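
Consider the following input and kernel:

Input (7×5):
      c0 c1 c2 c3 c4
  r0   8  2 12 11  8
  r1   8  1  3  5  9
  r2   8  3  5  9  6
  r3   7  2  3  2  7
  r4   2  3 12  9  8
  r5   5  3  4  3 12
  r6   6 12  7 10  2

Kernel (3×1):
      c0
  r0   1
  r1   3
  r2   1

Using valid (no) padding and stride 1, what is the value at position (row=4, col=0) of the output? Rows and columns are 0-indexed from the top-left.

The receptive field on the input at this output position is [2 / 5 / 6]. Elementwise product with the kernel and sum: 2·1 + 5·3 + 6·1.

23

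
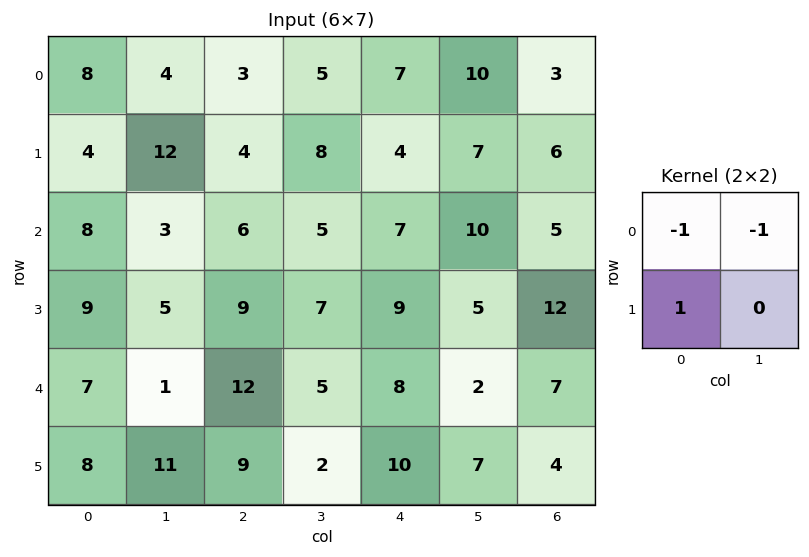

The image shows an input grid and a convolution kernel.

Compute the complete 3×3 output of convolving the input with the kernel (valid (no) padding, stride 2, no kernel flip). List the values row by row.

Output[0,0]: The receptive field on the input at this output position is [8 4 / 4 12]. Elementwise product with the kernel and sum: 8·-1 + 4·-1 + 4·1.
Output[0,1]: The receptive field on the input at this output position is [3 5 / 4 8]. Elementwise product with the kernel and sum: 3·-1 + 5·-1 + 4·1.

-8 -4 -13
-2 -2 -8
0 -8 0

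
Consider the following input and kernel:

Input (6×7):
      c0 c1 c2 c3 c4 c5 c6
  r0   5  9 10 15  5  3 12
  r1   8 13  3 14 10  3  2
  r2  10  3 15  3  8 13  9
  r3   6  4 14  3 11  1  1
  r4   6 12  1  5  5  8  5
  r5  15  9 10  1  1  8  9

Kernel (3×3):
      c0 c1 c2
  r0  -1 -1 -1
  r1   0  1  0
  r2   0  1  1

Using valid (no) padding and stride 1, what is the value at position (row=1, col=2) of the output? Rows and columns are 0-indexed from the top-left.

The receptive field on the input at this output position is [3 14 10 / 15 3 8 / 14 3 11]. Elementwise product with the kernel and sum: 3·-1 + 14·-1 + 10·-1 + 3·1 + 3·1 + 11·1.

-10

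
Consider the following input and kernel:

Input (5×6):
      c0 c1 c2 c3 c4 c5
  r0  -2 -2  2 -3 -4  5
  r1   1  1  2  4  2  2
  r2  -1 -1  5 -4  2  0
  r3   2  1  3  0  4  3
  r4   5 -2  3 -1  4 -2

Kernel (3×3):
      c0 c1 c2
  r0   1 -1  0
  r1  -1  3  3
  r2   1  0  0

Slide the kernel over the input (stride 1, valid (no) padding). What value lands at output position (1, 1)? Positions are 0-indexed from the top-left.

The receptive field on the input at this output position is [1 2 4 / -1 5 -4 / 1 3 0]. Elementwise product with the kernel and sum: 1·1 + 2·-1 + -1·-1 + 5·3 + -4·3 + 1·1.

4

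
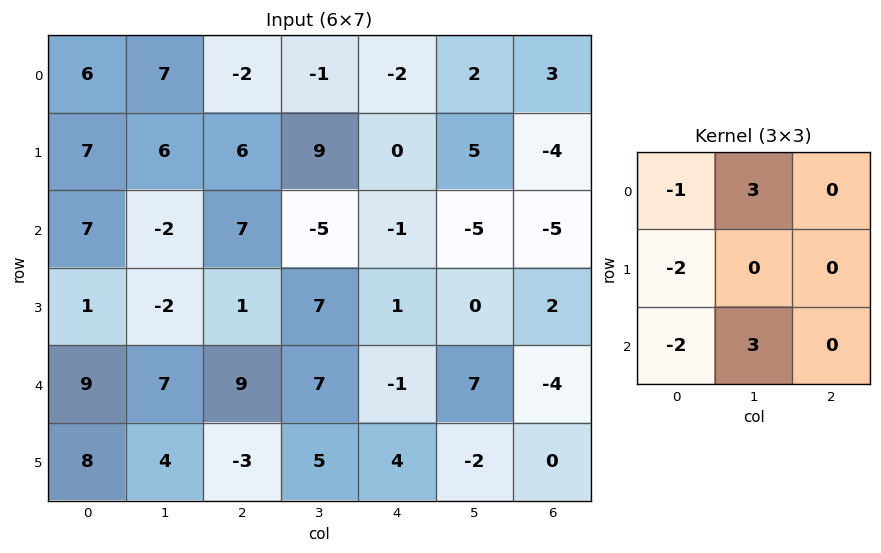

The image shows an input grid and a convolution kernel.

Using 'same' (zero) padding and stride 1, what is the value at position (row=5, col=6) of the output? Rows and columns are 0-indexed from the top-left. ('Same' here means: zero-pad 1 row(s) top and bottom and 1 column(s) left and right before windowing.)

-15

The receptive field on the zero-padded input at this output position is [7 -4 0 / -2 0 0 / 0 0 0]. Elementwise product with the kernel and sum: 7·-1 + -4·3 + -2·-2 + 0·-2 + 0·3.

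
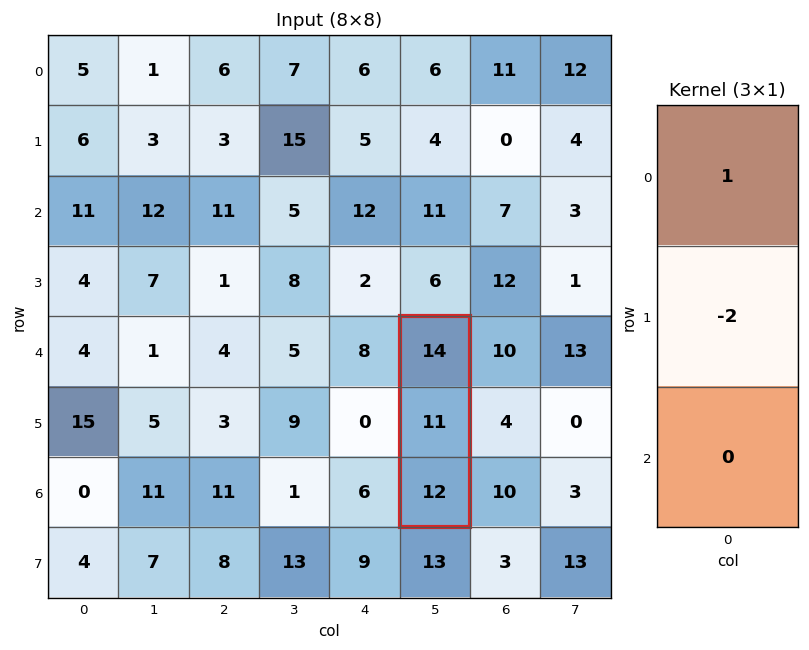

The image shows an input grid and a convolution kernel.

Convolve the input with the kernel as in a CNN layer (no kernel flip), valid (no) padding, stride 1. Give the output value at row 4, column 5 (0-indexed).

The receptive field on the input at this output position is [14 / 11 / 12]. Elementwise product with the kernel and sum: 14·1 + 11·-2.

-8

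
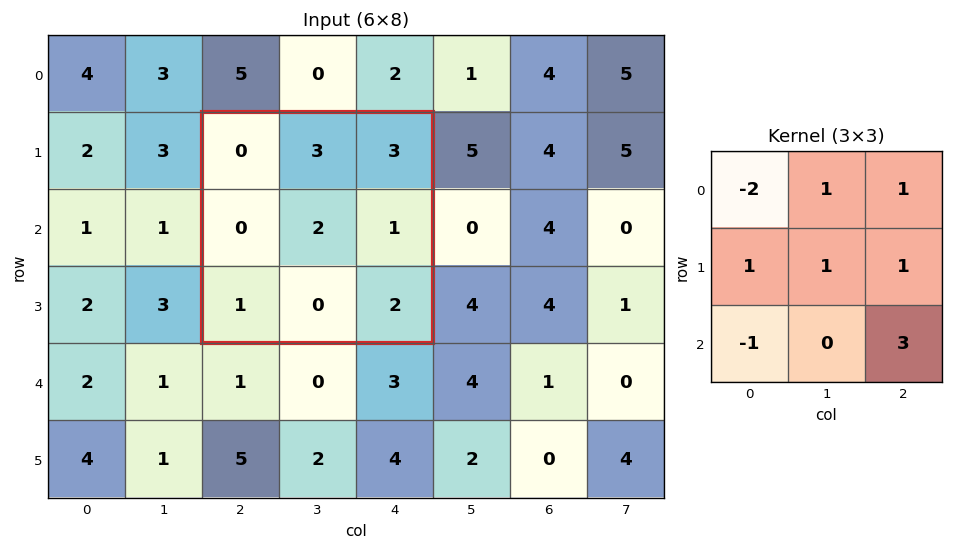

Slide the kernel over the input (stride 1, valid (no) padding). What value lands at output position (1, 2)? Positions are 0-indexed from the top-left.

The receptive field on the input at this output position is [0 3 3 / 0 2 1 / 1 0 2]. Elementwise product with the kernel and sum: 0·-2 + 3·1 + 3·1 + 0·1 + 2·1 + 1·1 + 1·-1 + 2·3.

14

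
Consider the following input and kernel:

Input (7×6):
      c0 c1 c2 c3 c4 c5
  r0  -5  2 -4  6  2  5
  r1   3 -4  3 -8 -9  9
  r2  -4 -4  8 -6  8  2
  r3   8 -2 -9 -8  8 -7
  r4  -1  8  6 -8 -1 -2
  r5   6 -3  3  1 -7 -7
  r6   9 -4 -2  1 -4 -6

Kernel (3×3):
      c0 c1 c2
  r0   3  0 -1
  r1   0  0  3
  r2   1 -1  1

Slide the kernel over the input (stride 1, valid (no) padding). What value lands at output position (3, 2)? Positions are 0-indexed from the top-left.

The receptive field on the input at this output position is [-9 -8 8 / 6 -8 -1 / 3 1 -7]. Elementwise product with the kernel and sum: -9·3 + 8·-1 + -1·3 + 3·1 + 1·-1 + -7·1.

-43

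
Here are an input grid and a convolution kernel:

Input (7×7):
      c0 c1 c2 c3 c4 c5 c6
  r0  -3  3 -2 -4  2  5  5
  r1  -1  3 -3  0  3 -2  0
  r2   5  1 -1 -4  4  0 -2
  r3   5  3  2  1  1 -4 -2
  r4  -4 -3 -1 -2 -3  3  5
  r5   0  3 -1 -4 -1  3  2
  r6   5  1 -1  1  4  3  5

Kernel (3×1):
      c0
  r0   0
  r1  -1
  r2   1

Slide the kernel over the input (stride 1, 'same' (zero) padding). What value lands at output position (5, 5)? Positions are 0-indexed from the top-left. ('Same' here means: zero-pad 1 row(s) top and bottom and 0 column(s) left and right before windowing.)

0

The receptive field on the zero-padded input at this output position is [3 / 3 / 3]. Elementwise product with the kernel and sum: 3·-1 + 3·1.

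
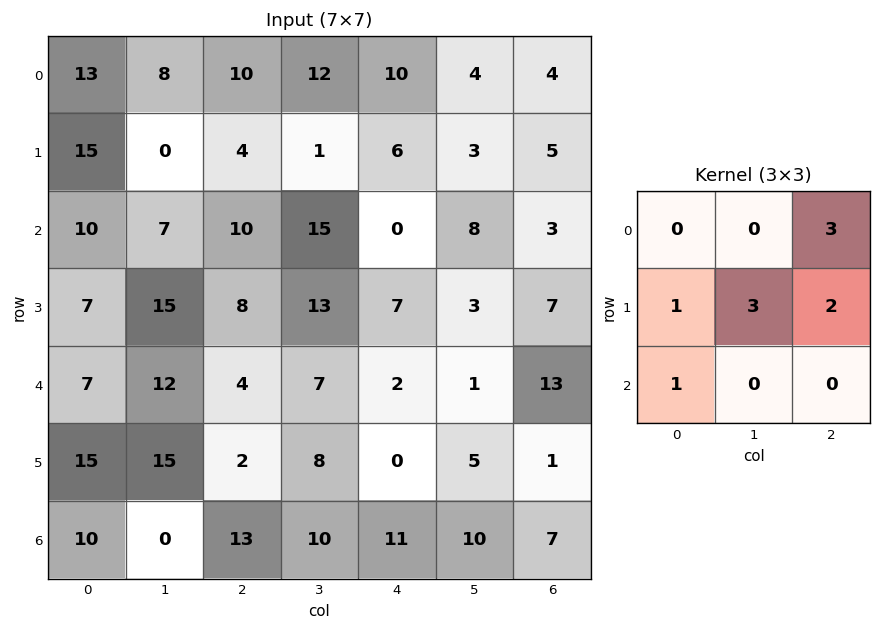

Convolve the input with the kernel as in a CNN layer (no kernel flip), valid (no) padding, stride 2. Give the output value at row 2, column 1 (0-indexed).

The receptive field on the input at this output position is [4 7 2 / 2 8 0 / 13 10 11]. Elementwise product with the kernel and sum: 2·3 + 2·1 + 8·3 + 0·2 + 13·1.

45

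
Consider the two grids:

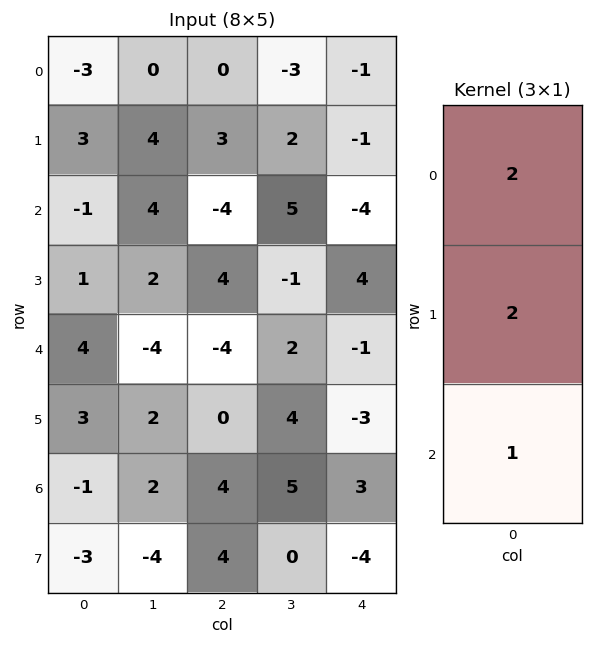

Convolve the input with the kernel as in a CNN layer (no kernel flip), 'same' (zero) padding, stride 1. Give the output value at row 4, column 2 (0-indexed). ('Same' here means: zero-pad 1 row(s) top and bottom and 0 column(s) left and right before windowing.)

0

The receptive field on the zero-padded input at this output position is [4 / -4 / 0]. Elementwise product with the kernel and sum: 4·2 + -4·2 + 0·1.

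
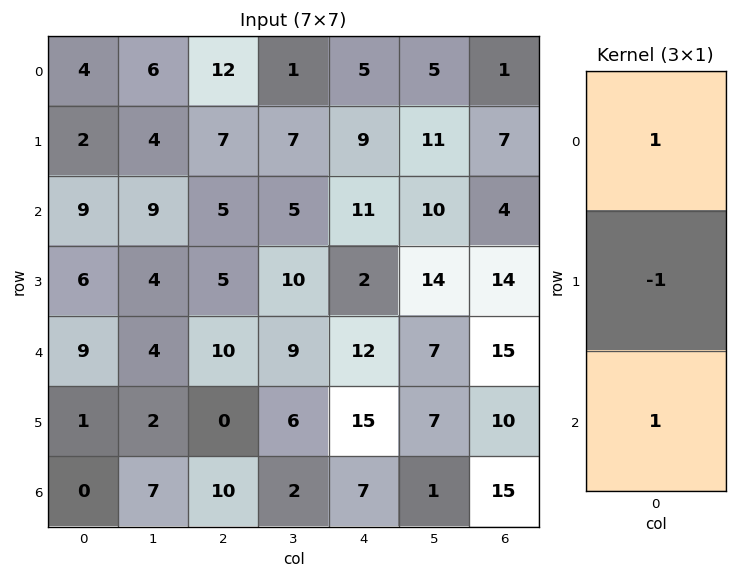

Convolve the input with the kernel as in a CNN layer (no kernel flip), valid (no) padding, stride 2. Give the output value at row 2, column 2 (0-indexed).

4

The receptive field on the input at this output position is [12 / 15 / 7]. Elementwise product with the kernel and sum: 12·1 + 15·-1 + 7·1.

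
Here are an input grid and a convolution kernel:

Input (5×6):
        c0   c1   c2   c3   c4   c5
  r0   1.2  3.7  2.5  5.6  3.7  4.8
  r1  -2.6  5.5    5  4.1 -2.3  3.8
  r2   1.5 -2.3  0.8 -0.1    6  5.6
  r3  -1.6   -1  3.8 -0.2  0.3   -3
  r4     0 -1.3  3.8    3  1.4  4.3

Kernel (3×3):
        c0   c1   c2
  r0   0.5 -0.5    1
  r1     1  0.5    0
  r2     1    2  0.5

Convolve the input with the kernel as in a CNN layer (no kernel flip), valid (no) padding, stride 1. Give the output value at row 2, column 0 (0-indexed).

The receptive field on the input at this output position is [1.5 -2.3 0.8 / -1.6 -1 3.8 / 0 -1.3 3.8]. Elementwise product with the kernel and sum: 1.5·0.5 + -2.3·-0.5 + 0.8·1 + -1.6·1 + -1·0.5 + 0·1 + -1.3·2 + 3.8·0.5.

-0.1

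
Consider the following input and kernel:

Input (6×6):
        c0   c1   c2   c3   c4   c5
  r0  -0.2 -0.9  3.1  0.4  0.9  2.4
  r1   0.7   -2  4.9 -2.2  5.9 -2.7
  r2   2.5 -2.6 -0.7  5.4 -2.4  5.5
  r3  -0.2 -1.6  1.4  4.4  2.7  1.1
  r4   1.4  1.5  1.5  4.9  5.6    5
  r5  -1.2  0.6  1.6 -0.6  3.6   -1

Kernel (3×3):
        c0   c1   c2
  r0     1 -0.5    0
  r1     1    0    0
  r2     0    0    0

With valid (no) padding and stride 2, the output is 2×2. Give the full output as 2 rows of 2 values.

Output[0,0]: The receptive field on the input at this output position is [-0.2 -0.9 3.1 / 0.7 -2 4.9 / 2.5 -2.6 -0.7]. Elementwise product with the kernel and sum: -0.2·1 + -0.9·-0.5 + 0.7·1.
Output[0,1]: The receptive field on the input at this output position is [3.1 0.4 0.9 / 4.9 -2.2 5.9 / -0.7 5.4 -2.4]. Elementwise product with the kernel and sum: 3.1·1 + 0.4·-0.5 + 4.9·1.

0.95 7.8
3.6 -2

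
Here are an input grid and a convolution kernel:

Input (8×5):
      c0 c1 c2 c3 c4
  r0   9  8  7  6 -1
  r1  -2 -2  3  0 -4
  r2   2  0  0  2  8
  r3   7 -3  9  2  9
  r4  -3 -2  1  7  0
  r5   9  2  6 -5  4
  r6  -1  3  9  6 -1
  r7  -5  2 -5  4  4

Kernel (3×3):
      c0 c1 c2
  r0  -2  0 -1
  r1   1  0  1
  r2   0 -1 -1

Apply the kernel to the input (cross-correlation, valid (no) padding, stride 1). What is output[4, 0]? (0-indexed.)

8

The receptive field on the input at this output position is [-3 -2 1 / 9 2 6 / -1 3 9]. Elementwise product with the kernel and sum: -3·-2 + 1·-1 + 9·1 + 6·1 + 3·-1 + 9·-1.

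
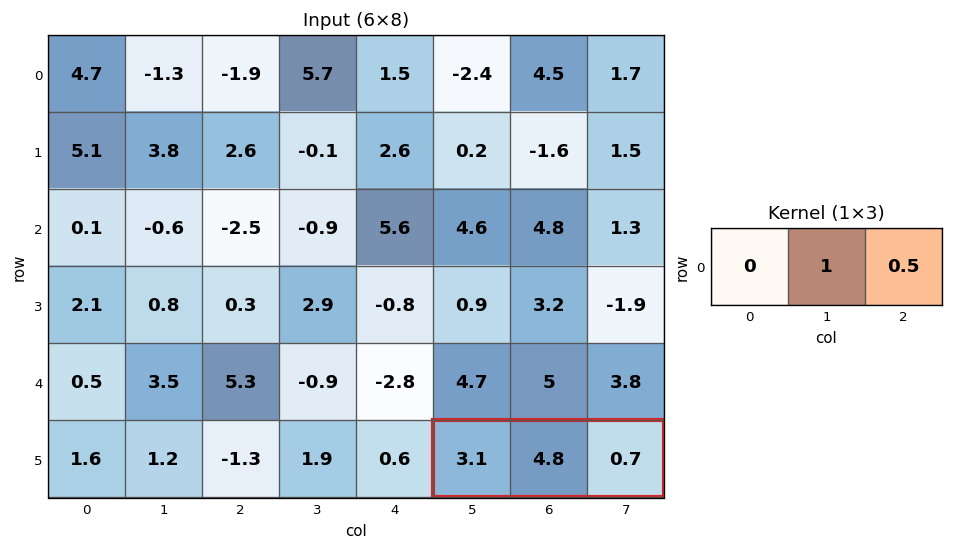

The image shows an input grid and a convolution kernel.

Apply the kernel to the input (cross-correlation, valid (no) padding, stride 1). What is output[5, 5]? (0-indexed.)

5.15

The receptive field on the input at this output position is [3.1 4.8 0.7]. Elementwise product with the kernel and sum: 4.8·1 + 0.7·0.5.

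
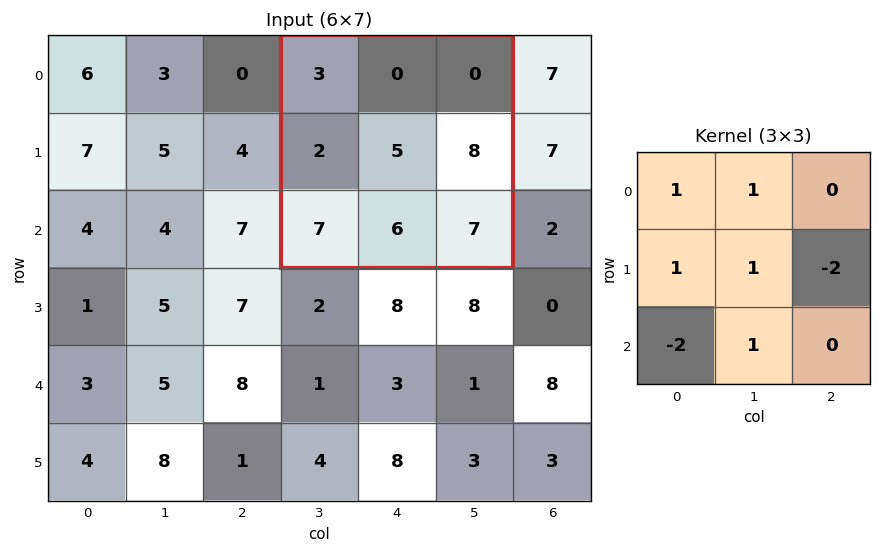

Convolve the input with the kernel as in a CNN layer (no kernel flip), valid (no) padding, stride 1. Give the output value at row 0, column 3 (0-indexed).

-14

The receptive field on the input at this output position is [3 0 0 / 2 5 8 / 7 6 7]. Elementwise product with the kernel and sum: 3·1 + 0·1 + 2·1 + 5·1 + 8·-2 + 7·-2 + 6·1.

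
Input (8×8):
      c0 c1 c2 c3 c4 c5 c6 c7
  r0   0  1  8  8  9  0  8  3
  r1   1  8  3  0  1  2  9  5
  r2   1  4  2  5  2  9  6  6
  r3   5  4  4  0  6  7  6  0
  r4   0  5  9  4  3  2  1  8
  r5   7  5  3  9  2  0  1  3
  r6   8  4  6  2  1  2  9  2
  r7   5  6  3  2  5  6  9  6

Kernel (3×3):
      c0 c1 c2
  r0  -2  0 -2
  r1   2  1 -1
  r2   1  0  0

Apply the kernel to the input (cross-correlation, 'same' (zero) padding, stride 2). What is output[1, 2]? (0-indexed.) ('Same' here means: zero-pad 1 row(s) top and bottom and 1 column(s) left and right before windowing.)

The receptive field on the zero-padded input at this output position is [0 1 2 / 5 2 9 / 0 6 7]. Elementwise product with the kernel and sum: 0·-2 + 2·-2 + 5·2 + 2·1 + 9·-1 + 0·1.

-1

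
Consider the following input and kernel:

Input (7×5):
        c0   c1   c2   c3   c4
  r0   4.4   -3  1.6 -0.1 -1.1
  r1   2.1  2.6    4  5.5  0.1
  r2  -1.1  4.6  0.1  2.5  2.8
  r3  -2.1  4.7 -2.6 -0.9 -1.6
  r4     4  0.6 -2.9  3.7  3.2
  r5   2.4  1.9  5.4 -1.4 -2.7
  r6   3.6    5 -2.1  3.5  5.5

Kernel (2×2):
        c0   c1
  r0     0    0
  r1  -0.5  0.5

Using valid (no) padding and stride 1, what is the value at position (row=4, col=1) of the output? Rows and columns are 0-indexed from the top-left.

The receptive field on the input at this output position is [0.6 -2.9 / 1.9 5.4]. Elementwise product with the kernel and sum: 1.9·-0.5 + 5.4·0.5.

1.75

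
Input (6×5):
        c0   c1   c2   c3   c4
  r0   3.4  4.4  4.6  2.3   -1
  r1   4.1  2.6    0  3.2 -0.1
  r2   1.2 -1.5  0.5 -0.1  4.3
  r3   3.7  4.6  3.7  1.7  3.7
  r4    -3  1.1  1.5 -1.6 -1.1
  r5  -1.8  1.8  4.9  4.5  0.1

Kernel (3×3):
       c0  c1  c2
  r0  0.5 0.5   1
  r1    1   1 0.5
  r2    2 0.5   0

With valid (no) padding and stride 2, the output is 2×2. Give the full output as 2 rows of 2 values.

Output[0,0]: The receptive field on the input at this output position is [3.4 4.4 4.6 / 4.1 2.6 0 / 1.2 -1.5 0.5]. Elementwise product with the kernel and sum: 3.4·0.5 + 4.4·0.5 + 4.6·1 + 4.1·1 + 2.6·1 + 0·0.5 + 1.2·2 + -1.5·0.5.
Output[0,1]: The receptive field on the input at this output position is [4.6 2.3 -1 / 0 3.2 -0.1 / 0.5 -0.1 4.3]. Elementwise product with the kernel and sum: 4.6·0.5 + 2.3·0.5 + -1·1 + 0·1 + 3.2·1 + -0.1·0.5 + 0.5·2 + -0.1·0.5.

16.85 6.55
5.05 13.95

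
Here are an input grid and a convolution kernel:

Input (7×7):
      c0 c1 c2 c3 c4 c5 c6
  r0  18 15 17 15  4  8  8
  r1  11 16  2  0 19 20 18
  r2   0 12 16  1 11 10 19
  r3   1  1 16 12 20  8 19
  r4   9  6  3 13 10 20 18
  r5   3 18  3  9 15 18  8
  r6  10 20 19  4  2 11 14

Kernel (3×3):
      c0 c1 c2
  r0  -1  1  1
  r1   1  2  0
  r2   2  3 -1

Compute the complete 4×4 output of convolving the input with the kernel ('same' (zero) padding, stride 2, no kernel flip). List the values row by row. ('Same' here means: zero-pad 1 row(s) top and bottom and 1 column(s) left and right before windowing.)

Output[0,0]: The receptive field on the zero-padded input at this output position is [0 0 0 / 0 18 15 / 0 11 16]. Elementwise product with the kernel and sum: 0·-1 + 0·1 + 0·1 + 0·1 + 18·2 + 0·2 + 11·3 + 16·-1.
Output[0,1]: The receptive field on the zero-padded input at this output position is [0 0 0 / 15 17 15 / 16 2 0]. Elementwise product with the kernel and sum: 0·-1 + 0·1 + 0·1 + 15·1 + 17·2 + 16·2 + 2·3 + 0·-1.

53 87 60 118
29 68 138 119
11 75 94 127
41 52 32 29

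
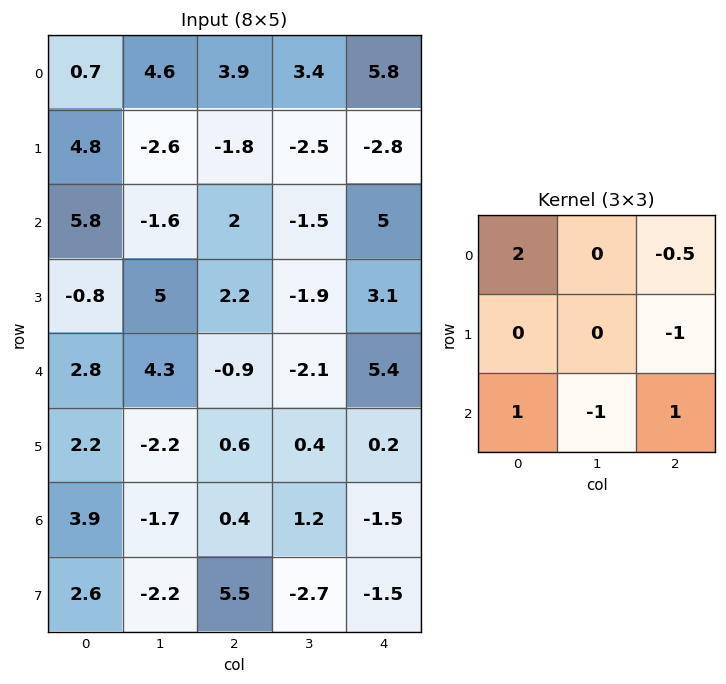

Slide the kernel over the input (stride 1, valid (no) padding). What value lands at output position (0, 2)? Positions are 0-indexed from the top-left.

The receptive field on the input at this output position is [3.9 3.4 5.8 / -1.8 -2.5 -2.8 / 2 -1.5 5]. Elementwise product with the kernel and sum: 3.9·2 + 5.8·-0.5 + -2.8·-1 + 2·1 + -1.5·-1 + 5·1.

16.2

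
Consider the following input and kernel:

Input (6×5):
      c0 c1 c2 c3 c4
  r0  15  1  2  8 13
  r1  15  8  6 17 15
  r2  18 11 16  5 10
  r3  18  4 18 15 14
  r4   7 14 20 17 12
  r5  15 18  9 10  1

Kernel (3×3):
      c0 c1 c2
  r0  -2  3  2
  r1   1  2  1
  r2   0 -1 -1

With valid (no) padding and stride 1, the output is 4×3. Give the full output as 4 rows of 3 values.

-13 36 86
40 51 76
39 54 36
40 128 92

Output[0,0]: The receptive field on the input at this output position is [15 1 2 / 15 8 6 / 18 11 16]. Elementwise product with the kernel and sum: 15·-2 + 1·3 + 2·2 + 15·1 + 8·2 + 6·1 + 11·-1 + 16·-1.
Output[0,1]: The receptive field on the input at this output position is [1 2 8 / 8 6 17 / 11 16 5]. Elementwise product with the kernel and sum: 1·-2 + 2·3 + 8·2 + 8·1 + 6·2 + 17·1 + 16·-1 + 5·-1.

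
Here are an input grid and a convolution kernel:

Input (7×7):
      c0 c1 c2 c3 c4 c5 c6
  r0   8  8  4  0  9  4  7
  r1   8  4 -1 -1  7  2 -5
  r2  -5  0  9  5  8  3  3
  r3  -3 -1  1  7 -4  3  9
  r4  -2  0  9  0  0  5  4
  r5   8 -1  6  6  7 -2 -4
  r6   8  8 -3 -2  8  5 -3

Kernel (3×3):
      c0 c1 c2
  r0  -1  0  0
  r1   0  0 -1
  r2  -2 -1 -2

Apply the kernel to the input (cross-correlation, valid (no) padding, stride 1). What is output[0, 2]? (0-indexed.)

-50

The receptive field on the input at this output position is [4 0 9 / -1 -1 7 / 9 5 8]. Elementwise product with the kernel and sum: 4·-1 + 7·-1 + 9·-2 + 5·-1 + 8·-2.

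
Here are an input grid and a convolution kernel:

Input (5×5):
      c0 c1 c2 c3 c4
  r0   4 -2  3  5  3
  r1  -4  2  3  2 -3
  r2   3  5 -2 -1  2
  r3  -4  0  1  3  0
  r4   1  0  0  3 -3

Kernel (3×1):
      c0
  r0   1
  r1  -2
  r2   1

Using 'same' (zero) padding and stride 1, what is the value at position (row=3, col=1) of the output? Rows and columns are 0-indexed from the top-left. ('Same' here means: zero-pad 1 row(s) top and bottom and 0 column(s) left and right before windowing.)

The receptive field on the zero-padded input at this output position is [5 / 0 / 0]. Elementwise product with the kernel and sum: 5·1 + 0·-2 + 0·1.

5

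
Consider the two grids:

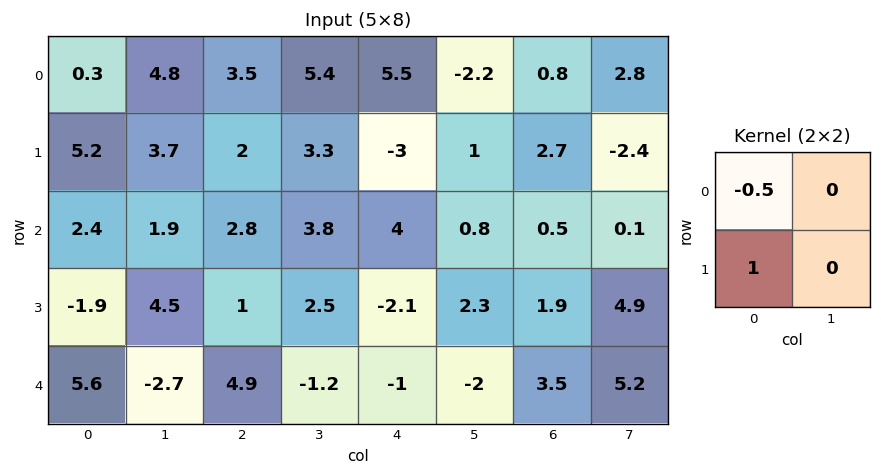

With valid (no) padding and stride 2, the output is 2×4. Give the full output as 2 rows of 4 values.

5.05 0.25 -5.75 2.3
-3.1 -0.4 -4.1 1.65

Output[0,0]: The receptive field on the input at this output position is [0.3 4.8 / 5.2 3.7]. Elementwise product with the kernel and sum: 0.3·-0.5 + 5.2·1.
Output[0,1]: The receptive field on the input at this output position is [3.5 5.4 / 2 3.3]. Elementwise product with the kernel and sum: 3.5·-0.5 + 2·1.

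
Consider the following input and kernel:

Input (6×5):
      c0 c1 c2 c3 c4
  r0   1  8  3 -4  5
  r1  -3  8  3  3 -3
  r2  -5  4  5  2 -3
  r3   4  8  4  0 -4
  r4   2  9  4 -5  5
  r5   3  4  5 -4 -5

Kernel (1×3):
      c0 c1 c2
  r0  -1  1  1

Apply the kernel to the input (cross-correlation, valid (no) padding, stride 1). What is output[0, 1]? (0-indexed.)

The receptive field on the input at this output position is [8 3 -4]. Elementwise product with the kernel and sum: 8·-1 + 3·1 + -4·1.

-9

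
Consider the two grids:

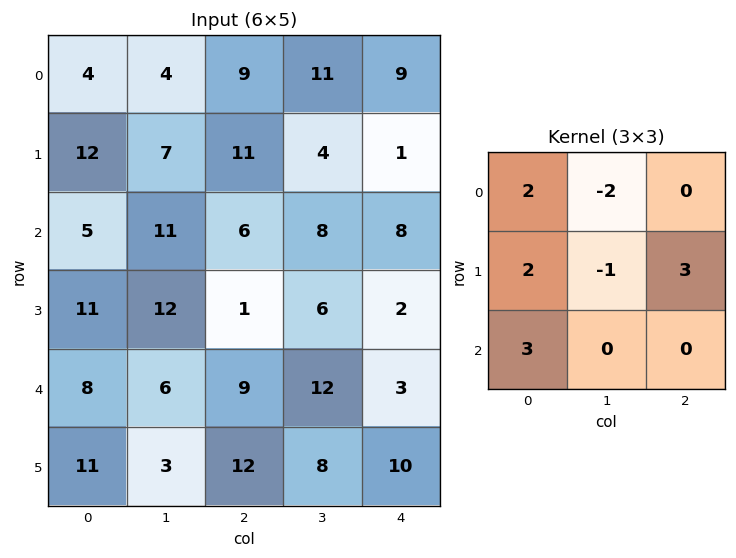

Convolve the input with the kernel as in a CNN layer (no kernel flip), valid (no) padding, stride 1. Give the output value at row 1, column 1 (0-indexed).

The receptive field on the input at this output position is [7 11 4 / 11 6 8 / 12 1 6]. Elementwise product with the kernel and sum: 7·2 + 11·-2 + 11·2 + 6·-1 + 8·3 + 12·3.

68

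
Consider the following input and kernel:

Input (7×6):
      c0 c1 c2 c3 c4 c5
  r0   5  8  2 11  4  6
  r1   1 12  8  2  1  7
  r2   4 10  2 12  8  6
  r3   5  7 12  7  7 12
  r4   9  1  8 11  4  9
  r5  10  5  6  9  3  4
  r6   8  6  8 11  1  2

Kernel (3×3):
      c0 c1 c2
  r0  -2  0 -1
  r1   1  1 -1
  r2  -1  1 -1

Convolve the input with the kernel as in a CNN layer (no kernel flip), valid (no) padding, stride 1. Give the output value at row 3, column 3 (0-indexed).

The receptive field on the input at this output position is [7 7 12 / 11 4 9 / 9 3 4]. Elementwise product with the kernel and sum: 7·-2 + 12·-1 + 11·1 + 4·1 + 9·-1 + 9·-1 + 3·1 + 4·-1.

-30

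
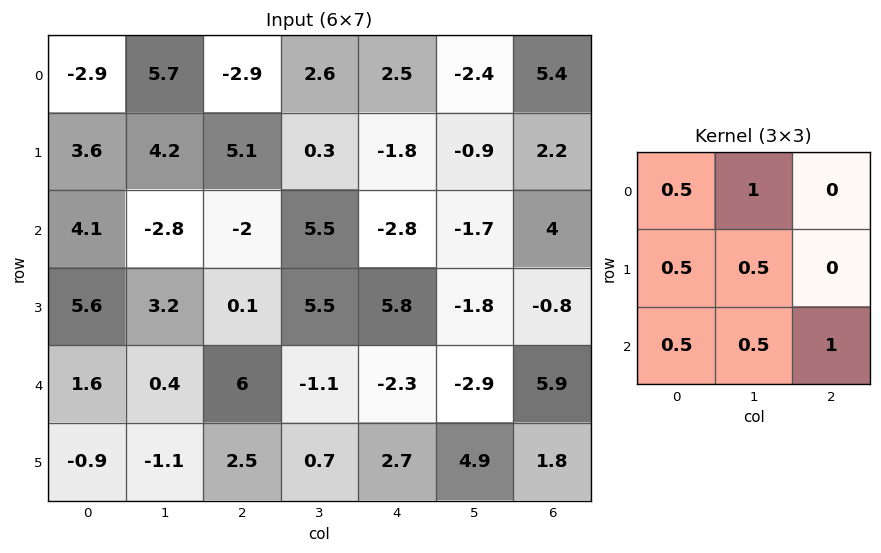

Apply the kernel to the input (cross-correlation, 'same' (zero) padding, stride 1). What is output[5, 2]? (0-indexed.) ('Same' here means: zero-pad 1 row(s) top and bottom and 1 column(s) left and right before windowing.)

The receptive field on the zero-padded input at this output position is [0.4 6 -1.1 / -1.1 2.5 0.7 / 0 0 0]. Elementwise product with the kernel and sum: 0.4·0.5 + 6·1 + -1.1·0.5 + 2.5·0.5 + 0·0.5 + 0·0.5 + 0·1.

6.9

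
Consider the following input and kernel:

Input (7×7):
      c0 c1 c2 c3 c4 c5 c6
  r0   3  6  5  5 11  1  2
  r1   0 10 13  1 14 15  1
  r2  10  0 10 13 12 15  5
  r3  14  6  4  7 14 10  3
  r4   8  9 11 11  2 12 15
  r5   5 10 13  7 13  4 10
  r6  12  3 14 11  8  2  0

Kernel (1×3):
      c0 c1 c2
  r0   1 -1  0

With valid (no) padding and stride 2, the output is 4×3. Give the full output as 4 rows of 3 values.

-3 0 10
10 -3 -3
-1 0 -10
9 3 6

Output[0,0]: The receptive field on the input at this output position is [3 6 5]. Elementwise product with the kernel and sum: 3·1 + 6·-1.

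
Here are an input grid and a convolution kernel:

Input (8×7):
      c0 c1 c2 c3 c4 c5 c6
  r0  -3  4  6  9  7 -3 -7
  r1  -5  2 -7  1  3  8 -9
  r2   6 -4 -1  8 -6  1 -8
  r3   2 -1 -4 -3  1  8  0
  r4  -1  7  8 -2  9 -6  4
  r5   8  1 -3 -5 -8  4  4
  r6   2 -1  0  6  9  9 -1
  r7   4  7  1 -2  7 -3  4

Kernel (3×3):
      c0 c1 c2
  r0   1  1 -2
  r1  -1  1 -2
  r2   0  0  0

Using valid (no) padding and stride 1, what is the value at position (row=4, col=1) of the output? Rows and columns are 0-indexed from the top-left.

The receptive field on the input at this output position is [7 8 -2 / 1 -3 -5 / -1 0 6]. Elementwise product with the kernel and sum: 7·1 + 8·1 + -2·-2 + 1·-1 + -3·1 + -5·-2.

25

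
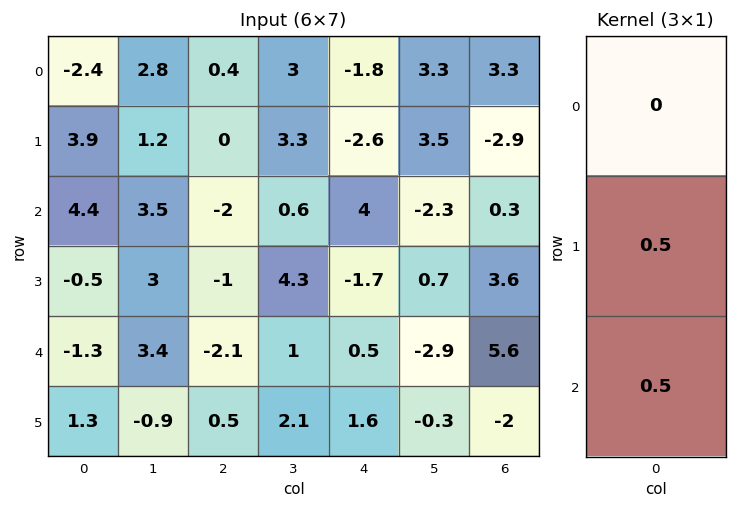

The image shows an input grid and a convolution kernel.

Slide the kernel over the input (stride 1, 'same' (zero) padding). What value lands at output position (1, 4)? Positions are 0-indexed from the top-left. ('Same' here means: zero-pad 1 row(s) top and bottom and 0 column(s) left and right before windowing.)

The receptive field on the zero-padded input at this output position is [-1.8 / -2.6 / 4]. Elementwise product with the kernel and sum: -2.6·0.5 + 4·0.5.

0.7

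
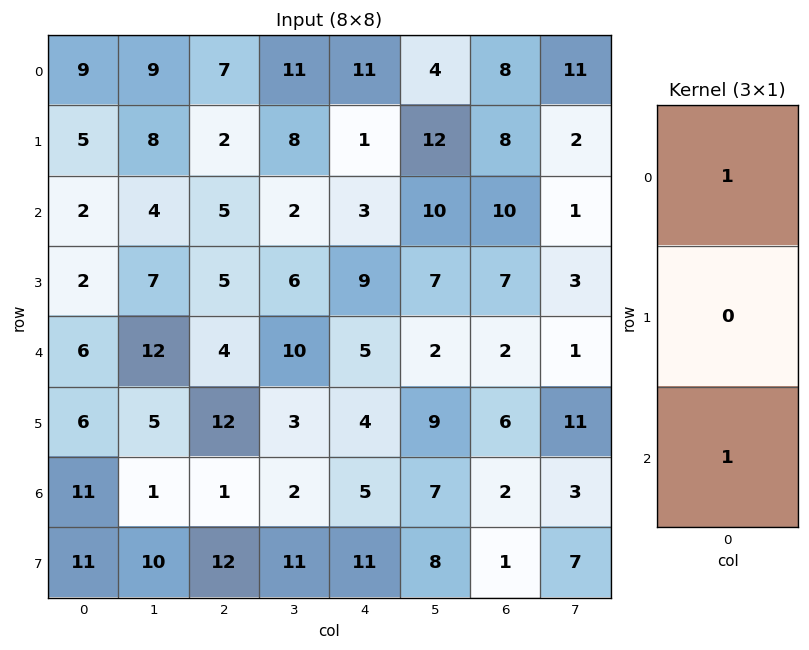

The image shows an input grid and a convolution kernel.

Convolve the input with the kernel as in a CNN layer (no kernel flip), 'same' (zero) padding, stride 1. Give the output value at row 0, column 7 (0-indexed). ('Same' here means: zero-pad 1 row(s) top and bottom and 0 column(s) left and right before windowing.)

The receptive field on the zero-padded input at this output position is [0 / 11 / 2]. Elementwise product with the kernel and sum: 0·1 + 2·1.

2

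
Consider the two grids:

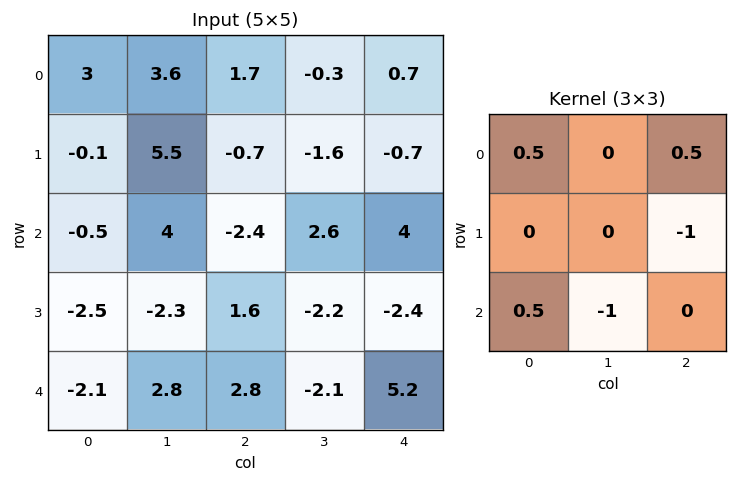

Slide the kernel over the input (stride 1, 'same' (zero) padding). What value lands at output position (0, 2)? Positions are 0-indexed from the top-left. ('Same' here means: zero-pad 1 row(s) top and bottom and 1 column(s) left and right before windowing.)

The receptive field on the zero-padded input at this output position is [0 0 0 / 3.6 1.7 -0.3 / 5.5 -0.7 -1.6]. Elementwise product with the kernel and sum: 0·0.5 + 0·0.5 + -0.3·-1 + 5.5·0.5 + -0.7·-1.

3.75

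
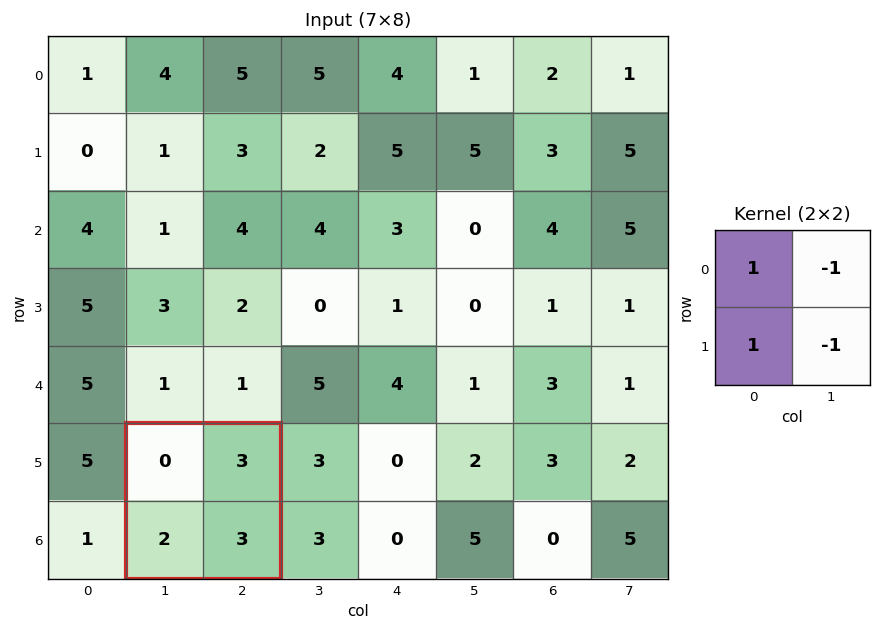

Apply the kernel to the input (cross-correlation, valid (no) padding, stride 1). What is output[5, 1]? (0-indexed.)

The receptive field on the input at this output position is [0 3 / 2 3]. Elementwise product with the kernel and sum: 0·1 + 3·-1 + 2·1 + 3·-1.

-4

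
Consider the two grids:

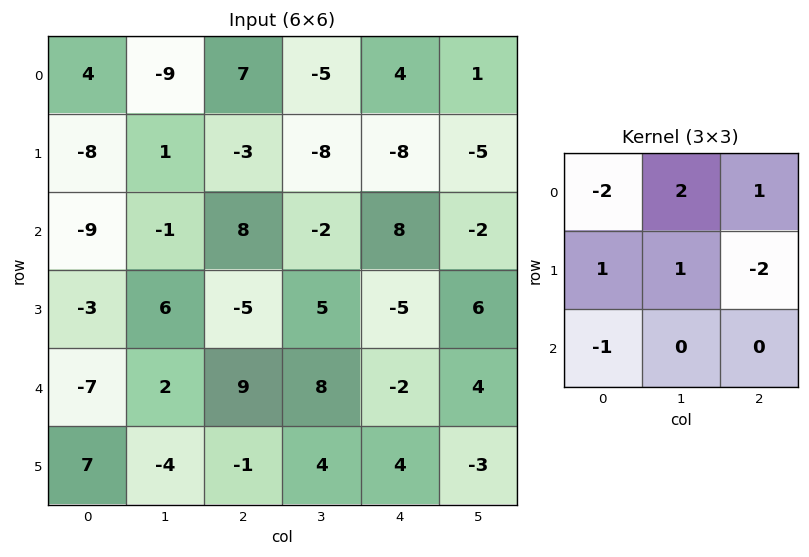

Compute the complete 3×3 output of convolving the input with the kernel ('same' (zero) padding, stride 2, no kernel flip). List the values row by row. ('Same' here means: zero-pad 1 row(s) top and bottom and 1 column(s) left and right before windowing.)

Output[0,0]: The receptive field on the zero-padded input at this output position is [0 0 0 / 0 4 -9 / 0 -8 1]. Elementwise product with the kernel and sum: 0·-2 + 0·2 + 0·1 + 0·1 + 4·1 + -9·-2 + 0·-1.
Output[0,1]: The receptive field on the zero-padded input at this output position is [0 0 0 / -9 7 -5 / 1 -3 -8]. Elementwise product with the kernel and sum: 0·-2 + 0·2 + 0·1 + -9·1 + 7·1 + -5·-2 + 1·-1.

22 7 5
-22 -11 0
-11 -18 -20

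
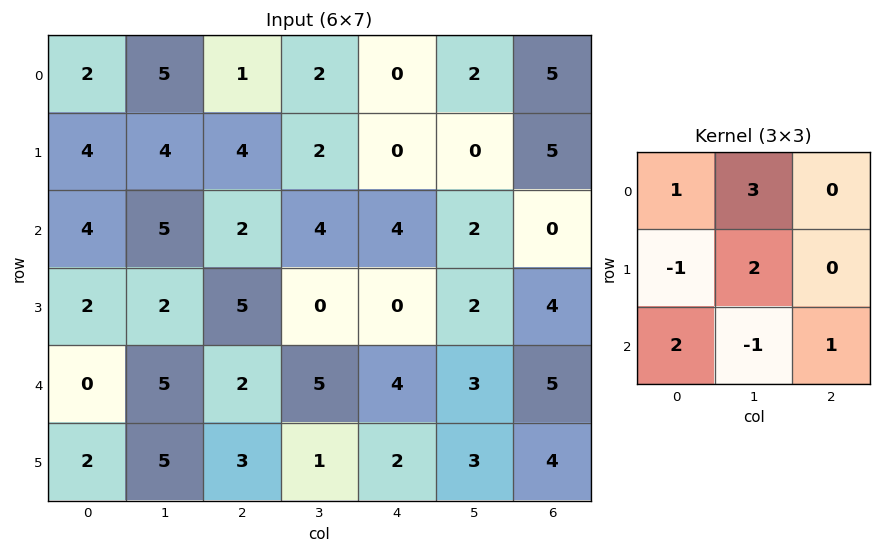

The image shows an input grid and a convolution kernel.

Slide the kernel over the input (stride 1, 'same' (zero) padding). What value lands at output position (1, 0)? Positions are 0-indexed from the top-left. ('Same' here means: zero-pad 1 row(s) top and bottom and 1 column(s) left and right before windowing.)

15

The receptive field on the zero-padded input at this output position is [0 2 5 / 0 4 4 / 0 4 5]. Elementwise product with the kernel and sum: 0·1 + 2·3 + 0·-1 + 4·2 + 0·2 + 4·-1 + 5·1.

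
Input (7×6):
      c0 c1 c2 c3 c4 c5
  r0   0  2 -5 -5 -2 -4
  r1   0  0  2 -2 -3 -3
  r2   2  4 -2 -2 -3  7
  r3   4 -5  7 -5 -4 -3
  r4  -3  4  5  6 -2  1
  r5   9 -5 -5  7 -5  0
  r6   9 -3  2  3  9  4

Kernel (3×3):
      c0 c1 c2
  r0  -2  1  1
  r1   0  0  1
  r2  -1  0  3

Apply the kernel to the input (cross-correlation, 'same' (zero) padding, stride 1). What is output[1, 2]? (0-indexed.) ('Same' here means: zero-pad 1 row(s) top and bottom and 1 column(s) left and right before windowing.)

The receptive field on the zero-padded input at this output position is [2 -5 -5 / 0 2 -2 / 4 -2 -2]. Elementwise product with the kernel and sum: 2·-2 + -5·1 + -5·1 + -2·1 + 4·-1 + -2·3.

-26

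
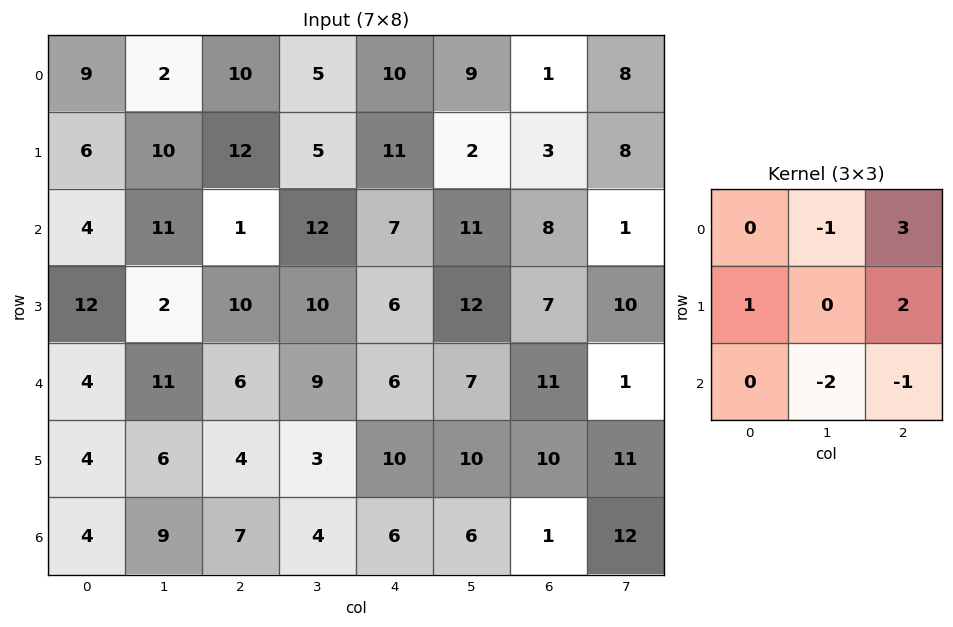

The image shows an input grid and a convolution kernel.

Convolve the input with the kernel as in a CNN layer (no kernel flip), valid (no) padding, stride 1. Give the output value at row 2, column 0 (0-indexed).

-4

The receptive field on the input at this output position is [4 11 1 / 12 2 10 / 4 11 6]. Elementwise product with the kernel and sum: 11·-1 + 1·3 + 12·1 + 10·2 + 11·-2 + 6·-1.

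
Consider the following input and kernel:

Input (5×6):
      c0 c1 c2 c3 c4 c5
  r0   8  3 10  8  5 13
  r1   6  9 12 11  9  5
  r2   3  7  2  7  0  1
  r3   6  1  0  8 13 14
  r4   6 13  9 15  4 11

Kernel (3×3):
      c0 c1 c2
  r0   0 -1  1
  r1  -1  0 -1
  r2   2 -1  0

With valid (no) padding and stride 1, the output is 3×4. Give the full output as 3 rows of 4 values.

-12 -10 -27 6
9 -13 -12 -9
-12 13 -17 5

Output[0,0]: The receptive field on the input at this output position is [8 3 10 / 6 9 12 / 3 7 2]. Elementwise product with the kernel and sum: 3·-1 + 10·1 + 6·-1 + 12·-1 + 3·2 + 7·-1.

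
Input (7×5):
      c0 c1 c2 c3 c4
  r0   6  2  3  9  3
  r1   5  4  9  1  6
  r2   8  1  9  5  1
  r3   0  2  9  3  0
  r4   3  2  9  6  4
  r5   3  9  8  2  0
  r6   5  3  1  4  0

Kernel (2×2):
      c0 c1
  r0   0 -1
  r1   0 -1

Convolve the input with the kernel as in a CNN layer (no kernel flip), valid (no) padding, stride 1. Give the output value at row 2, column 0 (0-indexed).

-3

The receptive field on the input at this output position is [8 1 / 0 2]. Elementwise product with the kernel and sum: 1·-1 + 2·-1.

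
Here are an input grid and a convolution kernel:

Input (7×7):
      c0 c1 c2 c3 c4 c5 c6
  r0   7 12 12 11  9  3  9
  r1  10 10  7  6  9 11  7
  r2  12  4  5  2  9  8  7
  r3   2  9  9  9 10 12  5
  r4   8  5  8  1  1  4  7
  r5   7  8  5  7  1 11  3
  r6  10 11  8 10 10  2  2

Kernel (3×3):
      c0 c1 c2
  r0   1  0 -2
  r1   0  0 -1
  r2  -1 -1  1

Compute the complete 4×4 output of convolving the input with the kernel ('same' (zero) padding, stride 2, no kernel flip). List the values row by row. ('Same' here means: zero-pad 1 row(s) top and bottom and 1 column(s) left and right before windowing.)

Output[0,0]: The receptive field on the zero-padded input at this output position is [0 0 0 / 0 7 12 / 0 10 10]. Elementwise product with the kernel and sum: 0·1 + 0·-2 + 12·-1 + 0·-1 + 10·-1 + 10·1.

-12 -22 -7 -18
-17 -13 -31 -6
-22 -16 -16 -2
-27 -16 -17 11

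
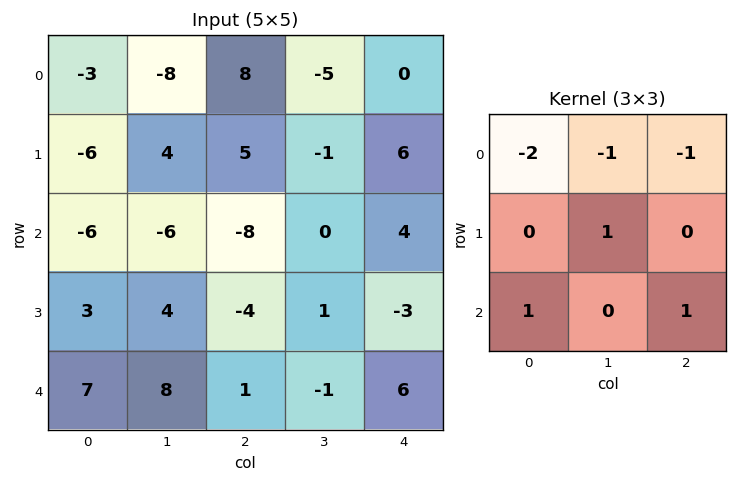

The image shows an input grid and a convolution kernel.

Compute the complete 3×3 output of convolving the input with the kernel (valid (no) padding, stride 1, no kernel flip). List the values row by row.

Output[0,0]: The receptive field on the input at this output position is [-3 -8 8 / -6 4 5 / -6 -6 -8]. Elementwise product with the kernel and sum: -3·-2 + -8·-1 + 8·-1 + 4·1 + -6·1 + -8·1.

-4 12 -16
-4 -15 -22
38 23 20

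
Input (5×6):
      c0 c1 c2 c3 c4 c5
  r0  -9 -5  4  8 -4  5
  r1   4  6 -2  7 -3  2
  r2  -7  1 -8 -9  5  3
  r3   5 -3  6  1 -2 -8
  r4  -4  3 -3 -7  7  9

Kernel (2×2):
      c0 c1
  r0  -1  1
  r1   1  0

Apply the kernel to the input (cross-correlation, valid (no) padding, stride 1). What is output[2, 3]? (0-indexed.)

The receptive field on the input at this output position is [-9 5 / 1 -2]. Elementwise product with the kernel and sum: -9·-1 + 5·1 + 1·1.

15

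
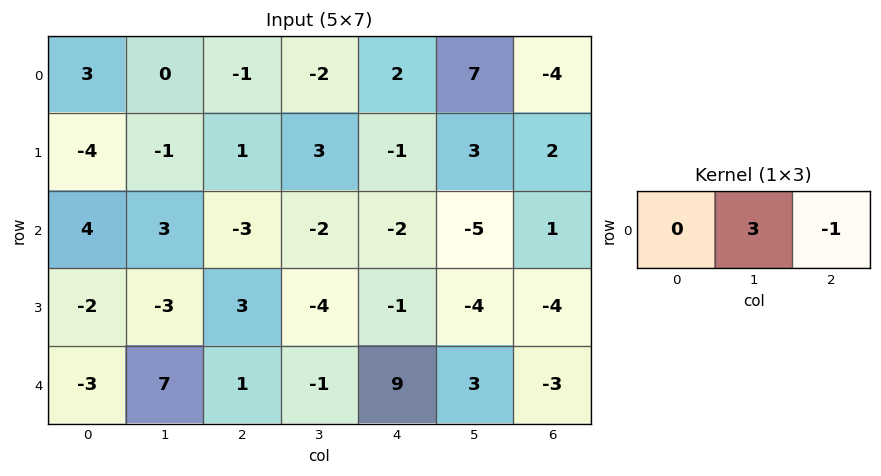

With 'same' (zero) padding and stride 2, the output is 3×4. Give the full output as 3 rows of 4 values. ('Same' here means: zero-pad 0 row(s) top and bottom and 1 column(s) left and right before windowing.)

9 -1 -1 -12
9 -7 -1 3
-16 4 24 -9

Output[0,0]: The receptive field on the zero-padded input at this output position is [0 3 0]. Elementwise product with the kernel and sum: 3·3 + 0·-1.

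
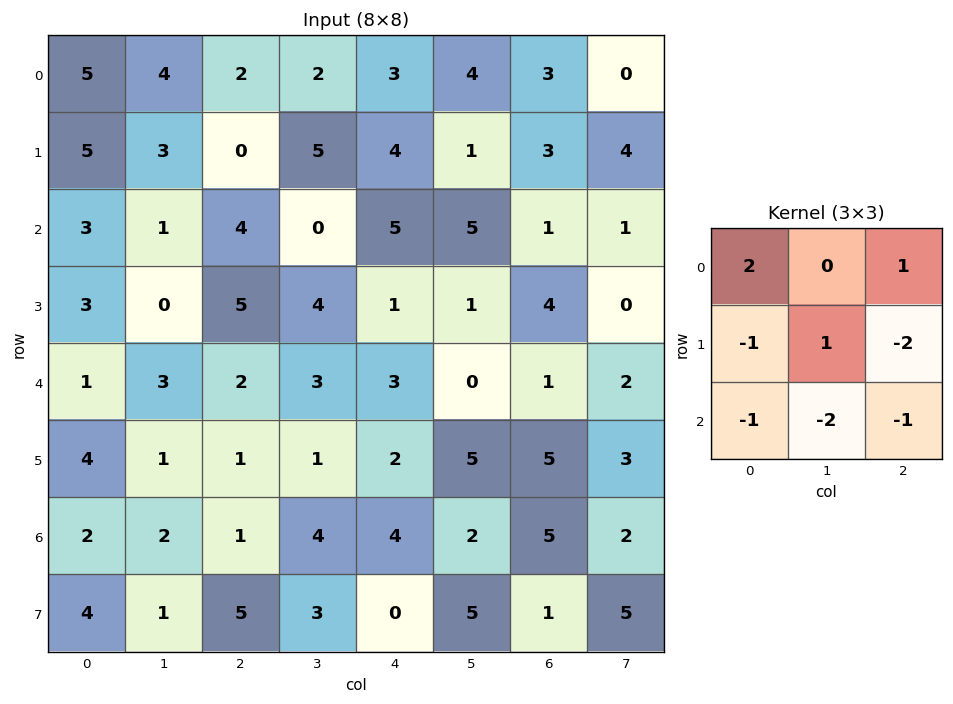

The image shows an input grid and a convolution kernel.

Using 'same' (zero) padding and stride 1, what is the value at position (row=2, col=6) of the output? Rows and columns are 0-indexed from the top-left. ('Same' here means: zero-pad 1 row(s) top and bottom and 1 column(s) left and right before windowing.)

-9

The receptive field on the zero-padded input at this output position is [1 3 4 / 5 1 1 / 1 4 0]. Elementwise product with the kernel and sum: 1·2 + 4·1 + 5·-1 + 1·1 + 1·-2 + 1·-1 + 4·-2 + 0·-1.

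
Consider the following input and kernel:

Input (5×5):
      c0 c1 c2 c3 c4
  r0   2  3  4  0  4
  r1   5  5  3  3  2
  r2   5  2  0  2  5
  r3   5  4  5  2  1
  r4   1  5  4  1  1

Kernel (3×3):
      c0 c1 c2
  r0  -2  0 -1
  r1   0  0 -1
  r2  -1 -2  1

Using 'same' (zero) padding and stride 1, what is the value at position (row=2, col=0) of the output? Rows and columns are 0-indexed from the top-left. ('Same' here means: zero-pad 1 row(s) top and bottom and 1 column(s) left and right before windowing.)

The receptive field on the zero-padded input at this output position is [0 5 5 / 0 5 2 / 0 5 4]. Elementwise product with the kernel and sum: 0·-2 + 5·-1 + 2·-1 + 0·-1 + 5·-2 + 4·1.

-13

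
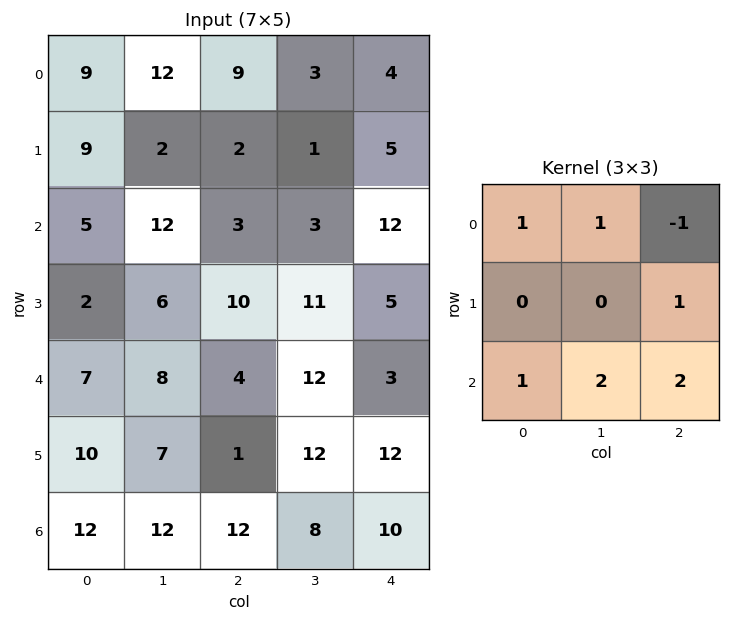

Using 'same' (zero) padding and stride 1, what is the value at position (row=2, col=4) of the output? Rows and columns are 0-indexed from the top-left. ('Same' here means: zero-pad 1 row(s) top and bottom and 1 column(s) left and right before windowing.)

The receptive field on the zero-padded input at this output position is [1 5 0 / 3 12 0 / 11 5 0]. Elementwise product with the kernel and sum: 1·1 + 5·1 + 0·-1 + 0·1 + 11·1 + 5·2 + 0·2.

27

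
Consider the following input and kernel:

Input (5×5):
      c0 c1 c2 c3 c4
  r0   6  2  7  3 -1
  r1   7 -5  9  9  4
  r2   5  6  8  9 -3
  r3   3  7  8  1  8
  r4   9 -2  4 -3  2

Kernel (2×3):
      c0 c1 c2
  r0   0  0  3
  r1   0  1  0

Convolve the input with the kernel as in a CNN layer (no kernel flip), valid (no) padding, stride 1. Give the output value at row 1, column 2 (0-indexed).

21

The receptive field on the input at this output position is [9 9 4 / 8 9 -3]. Elementwise product with the kernel and sum: 4·3 + 9·1.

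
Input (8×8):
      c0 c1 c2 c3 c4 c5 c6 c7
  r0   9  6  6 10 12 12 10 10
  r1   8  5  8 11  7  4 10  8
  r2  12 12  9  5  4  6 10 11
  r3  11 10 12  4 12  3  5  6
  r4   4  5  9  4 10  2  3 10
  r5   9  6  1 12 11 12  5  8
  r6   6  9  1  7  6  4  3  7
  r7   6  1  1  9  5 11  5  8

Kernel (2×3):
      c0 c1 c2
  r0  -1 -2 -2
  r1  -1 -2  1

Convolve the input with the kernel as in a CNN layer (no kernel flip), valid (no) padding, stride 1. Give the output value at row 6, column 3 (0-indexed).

The receptive field on the input at this output position is [7 6 4 / 9 5 11]. Elementwise product with the kernel and sum: 7·-1 + 6·-2 + 4·-2 + 9·-1 + 5·-2 + 11·1.

-35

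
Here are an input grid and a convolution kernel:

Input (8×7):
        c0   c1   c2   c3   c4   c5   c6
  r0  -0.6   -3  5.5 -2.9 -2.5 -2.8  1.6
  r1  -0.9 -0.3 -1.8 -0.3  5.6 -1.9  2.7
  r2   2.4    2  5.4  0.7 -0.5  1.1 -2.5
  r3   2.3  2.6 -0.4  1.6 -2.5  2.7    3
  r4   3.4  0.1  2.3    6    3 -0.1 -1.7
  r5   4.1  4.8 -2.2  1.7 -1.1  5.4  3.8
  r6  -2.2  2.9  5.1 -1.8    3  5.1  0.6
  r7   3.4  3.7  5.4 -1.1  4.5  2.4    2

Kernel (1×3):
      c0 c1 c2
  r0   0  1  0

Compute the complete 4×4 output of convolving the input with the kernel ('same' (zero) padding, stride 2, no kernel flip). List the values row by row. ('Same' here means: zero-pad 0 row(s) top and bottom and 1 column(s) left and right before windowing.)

-0.6 5.5 -2.5 1.6
2.4 5.4 -0.5 -2.5
3.4 2.3 3 -1.7
-2.2 5.1 3 0.6

Output[0,0]: The receptive field on the zero-padded input at this output position is [0 -0.6 -3]. Elementwise product with the kernel and sum: -0.6·1.
Output[0,1]: The receptive field on the zero-padded input at this output position is [-3 5.5 -2.9]. Elementwise product with the kernel and sum: 5.5·1.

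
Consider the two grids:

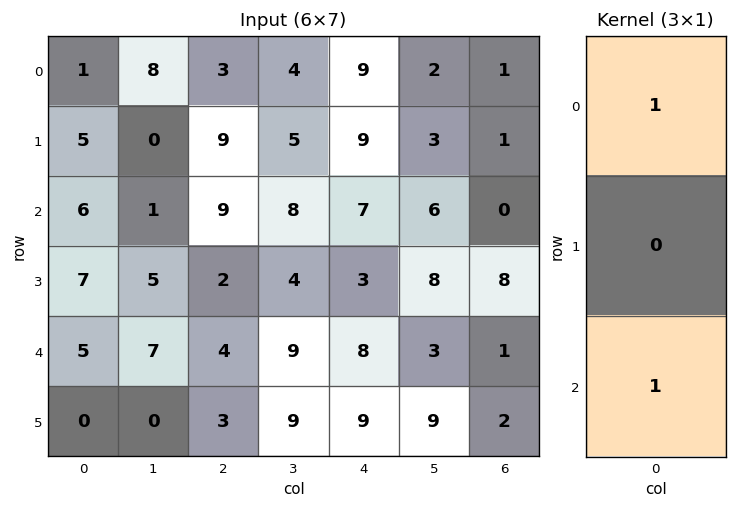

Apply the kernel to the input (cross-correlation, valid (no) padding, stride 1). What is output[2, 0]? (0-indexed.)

The receptive field on the input at this output position is [6 / 7 / 5]. Elementwise product with the kernel and sum: 6·1 + 5·1.

11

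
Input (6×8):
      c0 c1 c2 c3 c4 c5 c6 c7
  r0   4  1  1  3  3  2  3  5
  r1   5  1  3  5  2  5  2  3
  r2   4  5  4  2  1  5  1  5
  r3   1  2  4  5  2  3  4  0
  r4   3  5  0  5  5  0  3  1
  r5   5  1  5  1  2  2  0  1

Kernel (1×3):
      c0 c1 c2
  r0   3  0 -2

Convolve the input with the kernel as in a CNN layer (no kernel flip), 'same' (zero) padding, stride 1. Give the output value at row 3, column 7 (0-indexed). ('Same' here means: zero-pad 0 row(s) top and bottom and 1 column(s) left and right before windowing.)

The receptive field on the zero-padded input at this output position is [4 0 0]. Elementwise product with the kernel and sum: 4·3 + 0·-2.

12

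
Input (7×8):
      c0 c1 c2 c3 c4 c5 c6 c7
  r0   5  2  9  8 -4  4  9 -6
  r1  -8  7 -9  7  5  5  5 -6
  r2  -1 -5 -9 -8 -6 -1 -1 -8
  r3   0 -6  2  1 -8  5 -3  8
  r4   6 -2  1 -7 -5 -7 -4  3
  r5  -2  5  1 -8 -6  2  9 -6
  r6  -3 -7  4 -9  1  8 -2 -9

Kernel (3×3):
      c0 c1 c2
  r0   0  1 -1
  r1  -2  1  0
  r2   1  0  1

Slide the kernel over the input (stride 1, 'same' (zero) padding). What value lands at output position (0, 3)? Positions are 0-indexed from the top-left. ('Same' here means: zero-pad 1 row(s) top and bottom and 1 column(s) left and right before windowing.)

The receptive field on the zero-padded input at this output position is [0 0 0 / 9 8 -4 / -9 7 5]. Elementwise product with the kernel and sum: 0·1 + 0·-1 + 9·-2 + 8·1 + -9·1 + 5·1.

-14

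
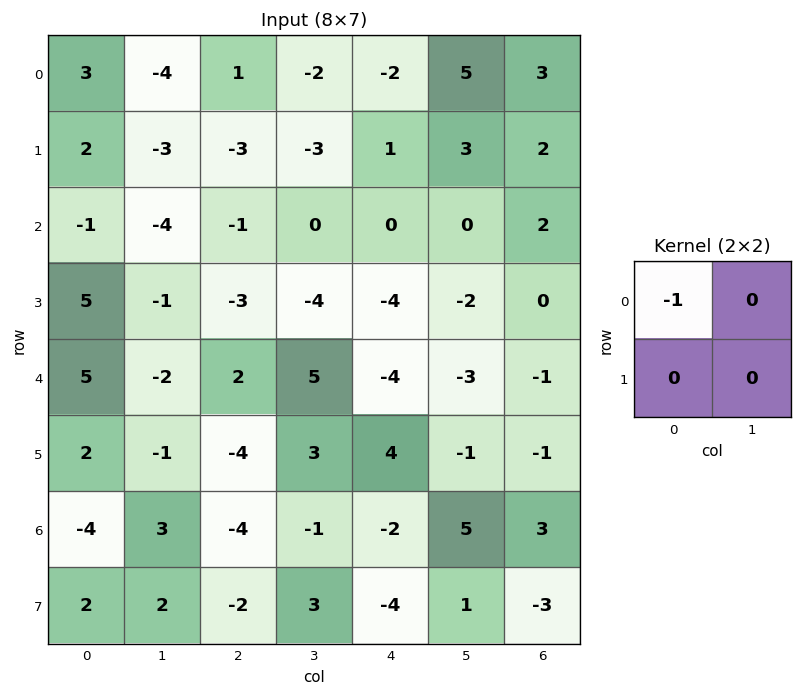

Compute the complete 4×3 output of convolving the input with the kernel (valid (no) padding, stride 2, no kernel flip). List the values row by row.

Output[0,0]: The receptive field on the input at this output position is [3 -4 / 2 -3]. Elementwise product with the kernel and sum: 3·-1.
Output[0,1]: The receptive field on the input at this output position is [1 -2 / -3 -3]. Elementwise product with the kernel and sum: 1·-1.

-3 -1 2
1 1 0
-5 -2 4
4 4 2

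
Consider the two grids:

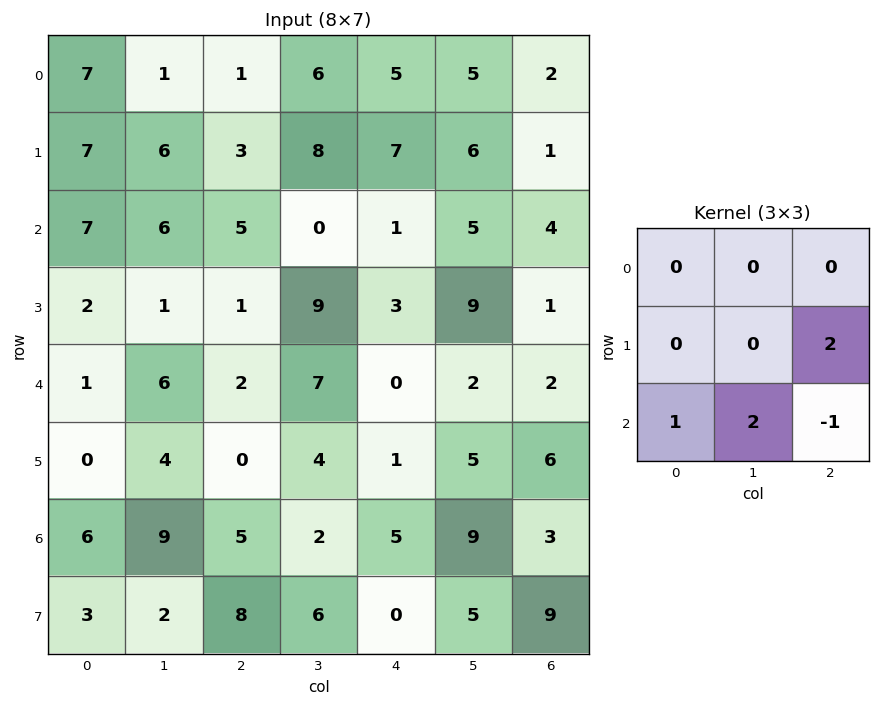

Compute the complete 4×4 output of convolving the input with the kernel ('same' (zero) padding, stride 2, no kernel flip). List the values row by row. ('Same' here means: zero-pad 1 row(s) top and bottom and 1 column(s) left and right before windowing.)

Output[0,0]: The receptive field on the zero-padded input at this output position is [0 0 0 / 0 7 1 / 0 7 6]. Elementwise product with the kernel and sum: 1·2 + 0·1 + 7·2 + 6·-1.

10 16 26 8
15 -6 16 11
8 14 5 17
22 16 19 23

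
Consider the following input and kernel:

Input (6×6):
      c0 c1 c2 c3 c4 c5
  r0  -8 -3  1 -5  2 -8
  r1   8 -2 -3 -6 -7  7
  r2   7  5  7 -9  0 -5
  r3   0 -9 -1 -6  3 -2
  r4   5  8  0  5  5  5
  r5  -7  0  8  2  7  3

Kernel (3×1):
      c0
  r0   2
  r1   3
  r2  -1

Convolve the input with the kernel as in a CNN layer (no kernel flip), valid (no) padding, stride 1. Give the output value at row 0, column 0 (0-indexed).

1

The receptive field on the input at this output position is [-8 / 8 / 7]. Elementwise product with the kernel and sum: -8·2 + 8·3 + 7·-1.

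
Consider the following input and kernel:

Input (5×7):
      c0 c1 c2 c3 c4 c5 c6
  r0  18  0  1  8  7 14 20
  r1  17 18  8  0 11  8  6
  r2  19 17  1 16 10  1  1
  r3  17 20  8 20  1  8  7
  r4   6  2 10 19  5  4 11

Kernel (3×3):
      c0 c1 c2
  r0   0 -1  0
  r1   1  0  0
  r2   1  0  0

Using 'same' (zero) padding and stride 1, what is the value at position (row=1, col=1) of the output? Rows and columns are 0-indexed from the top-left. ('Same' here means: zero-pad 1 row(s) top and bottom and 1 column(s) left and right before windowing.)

The receptive field on the zero-padded input at this output position is [18 0 1 / 17 18 8 / 19 17 1]. Elementwise product with the kernel and sum: 0·-1 + 17·1 + 19·1.

36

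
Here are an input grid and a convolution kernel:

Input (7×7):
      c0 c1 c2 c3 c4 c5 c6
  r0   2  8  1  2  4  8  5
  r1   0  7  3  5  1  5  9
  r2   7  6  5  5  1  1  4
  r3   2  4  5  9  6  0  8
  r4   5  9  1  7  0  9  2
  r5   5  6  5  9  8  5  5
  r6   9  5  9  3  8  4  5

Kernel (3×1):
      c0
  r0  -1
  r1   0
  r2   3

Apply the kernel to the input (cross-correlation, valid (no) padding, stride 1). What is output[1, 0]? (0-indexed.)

6

The receptive field on the input at this output position is [0 / 7 / 2]. Elementwise product with the kernel and sum: 0·-1 + 2·3.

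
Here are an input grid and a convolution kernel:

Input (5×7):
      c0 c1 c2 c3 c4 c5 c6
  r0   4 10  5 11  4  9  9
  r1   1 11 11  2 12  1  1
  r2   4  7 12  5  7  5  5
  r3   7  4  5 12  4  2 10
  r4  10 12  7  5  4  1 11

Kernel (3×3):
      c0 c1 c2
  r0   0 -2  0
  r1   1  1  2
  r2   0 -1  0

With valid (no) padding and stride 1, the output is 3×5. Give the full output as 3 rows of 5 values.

7 4 10 1 -8
9 2 15 -6 18
-5 2 10 2 15

Output[0,0]: The receptive field on the input at this output position is [4 10 5 / 1 11 11 / 4 7 12]. Elementwise product with the kernel and sum: 10·-2 + 1·1 + 11·1 + 11·2 + 7·-1.
Output[0,1]: The receptive field on the input at this output position is [10 5 11 / 11 11 2 / 7 12 5]. Elementwise product with the kernel and sum: 5·-2 + 11·1 + 11·1 + 2·2 + 12·-1.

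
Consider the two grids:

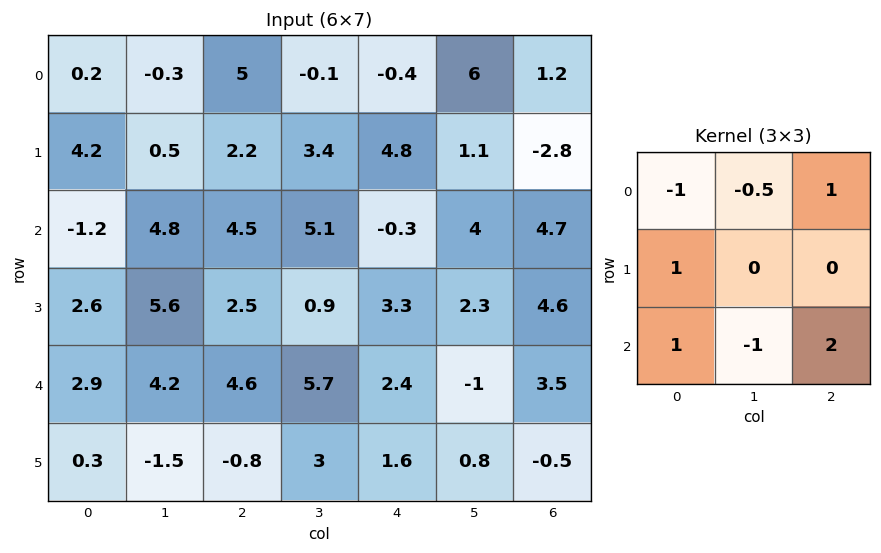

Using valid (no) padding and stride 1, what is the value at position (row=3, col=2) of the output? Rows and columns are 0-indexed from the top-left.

The receptive field on the input at this output position is [2.5 0.9 3.3 / 4.6 5.7 2.4 / -0.8 3 1.6]. Elementwise product with the kernel and sum: 2.5·-1 + 0.9·-0.5 + 3.3·1 + 4.6·1 + -0.8·1 + 3·-1 + 1.6·2.

4.35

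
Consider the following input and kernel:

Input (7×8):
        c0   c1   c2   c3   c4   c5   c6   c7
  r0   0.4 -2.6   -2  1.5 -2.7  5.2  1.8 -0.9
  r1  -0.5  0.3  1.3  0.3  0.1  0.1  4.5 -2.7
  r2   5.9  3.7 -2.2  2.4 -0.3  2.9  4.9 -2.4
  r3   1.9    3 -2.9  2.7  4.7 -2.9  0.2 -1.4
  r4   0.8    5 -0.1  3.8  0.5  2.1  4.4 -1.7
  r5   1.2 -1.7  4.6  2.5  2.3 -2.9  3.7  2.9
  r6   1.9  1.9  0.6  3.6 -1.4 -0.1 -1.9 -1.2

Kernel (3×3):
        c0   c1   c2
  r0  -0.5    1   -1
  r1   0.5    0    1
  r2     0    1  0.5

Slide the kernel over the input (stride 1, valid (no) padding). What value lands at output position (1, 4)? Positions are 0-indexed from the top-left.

-2.5

The receptive field on the input at this output position is [0.1 0.1 4.5 / -0.3 2.9 4.9 / 4.7 -2.9 0.2]. Elementwise product with the kernel and sum: 0.1·-0.5 + 0.1·1 + 4.5·-1 + -0.3·0.5 + 4.9·1 + -2.9·1 + 0.2·0.5.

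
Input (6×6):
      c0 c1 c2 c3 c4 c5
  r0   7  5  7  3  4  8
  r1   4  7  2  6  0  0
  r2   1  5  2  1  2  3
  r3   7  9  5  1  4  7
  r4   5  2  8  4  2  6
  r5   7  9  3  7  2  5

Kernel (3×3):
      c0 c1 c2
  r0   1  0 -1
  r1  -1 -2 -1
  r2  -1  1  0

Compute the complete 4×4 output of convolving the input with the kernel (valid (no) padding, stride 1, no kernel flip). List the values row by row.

Output[0,0]: The receptive field on the input at this output position is [7 5 7 / 4 7 2 / 1 5 2]. Elementwise product with the kernel and sum: 7·1 + 7·-1 + 4·-1 + 7·-2 + 2·-1 + 1·-1 + 5·1.
Output[0,1]: The receptive field on the input at this output position is [5 7 3 / 7 2 6 / 5 2 1]. Elementwise product with the kernel and sum: 5·1 + 3·-1 + 7·-1 + 2·-2 + 6·-1 + 5·-1 + 2·1.

-16 -18 -12 -10
-9 -13 -8 1
-34 -10 -15 -20
-13 -20 -13 -25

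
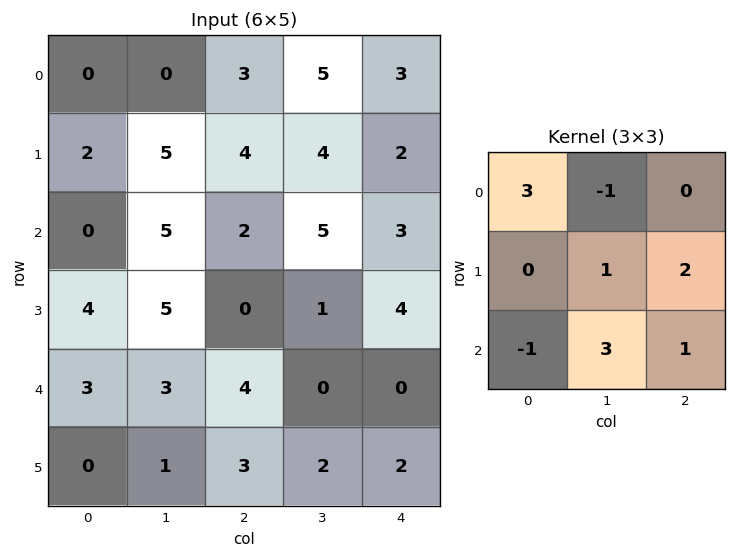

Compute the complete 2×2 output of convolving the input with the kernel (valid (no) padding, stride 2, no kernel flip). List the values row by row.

Output[0,0]: The receptive field on the input at this output position is [0 0 3 / 2 5 4 / 0 5 2]. Elementwise product with the kernel and sum: 0·3 + 0·-1 + 5·1 + 4·2 + 0·-1 + 5·3 + 2·1.

30 28
10 6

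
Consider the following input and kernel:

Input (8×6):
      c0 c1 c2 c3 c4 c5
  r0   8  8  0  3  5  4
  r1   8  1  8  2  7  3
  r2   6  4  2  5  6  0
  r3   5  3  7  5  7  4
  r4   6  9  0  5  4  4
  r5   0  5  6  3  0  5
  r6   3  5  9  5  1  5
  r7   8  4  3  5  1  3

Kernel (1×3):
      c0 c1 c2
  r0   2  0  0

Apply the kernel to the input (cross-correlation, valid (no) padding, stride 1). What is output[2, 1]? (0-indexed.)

8

The receptive field on the input at this output position is [4 2 5]. Elementwise product with the kernel and sum: 4·2.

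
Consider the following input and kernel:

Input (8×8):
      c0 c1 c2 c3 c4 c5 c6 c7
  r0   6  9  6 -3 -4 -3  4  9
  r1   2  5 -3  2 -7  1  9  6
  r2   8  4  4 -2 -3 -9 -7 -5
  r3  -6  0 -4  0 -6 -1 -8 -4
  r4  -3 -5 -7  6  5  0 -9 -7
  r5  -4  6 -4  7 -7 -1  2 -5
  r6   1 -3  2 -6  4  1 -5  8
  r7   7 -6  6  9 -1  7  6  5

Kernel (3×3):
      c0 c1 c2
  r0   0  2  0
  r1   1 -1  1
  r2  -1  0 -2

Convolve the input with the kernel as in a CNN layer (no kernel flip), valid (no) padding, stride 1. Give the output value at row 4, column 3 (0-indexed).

The receptive field on the input at this output position is [6 5 0 / 7 -7 -1 / -6 4 1]. Elementwise product with the kernel and sum: 5·2 + 7·1 + -7·-1 + -1·1 + -6·-1 + 1·-2.

27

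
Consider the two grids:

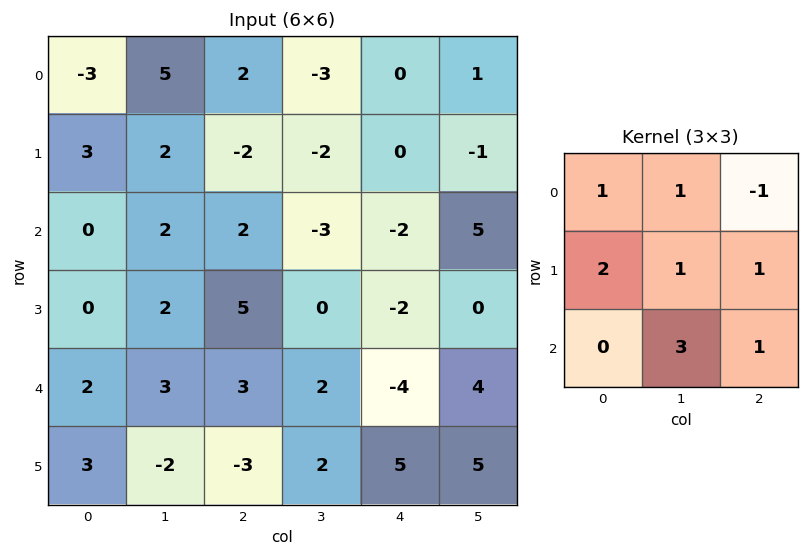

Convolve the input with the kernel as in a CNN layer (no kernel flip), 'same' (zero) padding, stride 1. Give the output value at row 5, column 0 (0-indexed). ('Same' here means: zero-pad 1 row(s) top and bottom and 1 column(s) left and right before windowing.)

0

The receptive field on the zero-padded input at this output position is [0 2 3 / 0 3 -2 / 0 0 0]. Elementwise product with the kernel and sum: 0·1 + 2·1 + 3·-1 + 0·2 + 3·1 + -2·1 + 0·3 + 0·1.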